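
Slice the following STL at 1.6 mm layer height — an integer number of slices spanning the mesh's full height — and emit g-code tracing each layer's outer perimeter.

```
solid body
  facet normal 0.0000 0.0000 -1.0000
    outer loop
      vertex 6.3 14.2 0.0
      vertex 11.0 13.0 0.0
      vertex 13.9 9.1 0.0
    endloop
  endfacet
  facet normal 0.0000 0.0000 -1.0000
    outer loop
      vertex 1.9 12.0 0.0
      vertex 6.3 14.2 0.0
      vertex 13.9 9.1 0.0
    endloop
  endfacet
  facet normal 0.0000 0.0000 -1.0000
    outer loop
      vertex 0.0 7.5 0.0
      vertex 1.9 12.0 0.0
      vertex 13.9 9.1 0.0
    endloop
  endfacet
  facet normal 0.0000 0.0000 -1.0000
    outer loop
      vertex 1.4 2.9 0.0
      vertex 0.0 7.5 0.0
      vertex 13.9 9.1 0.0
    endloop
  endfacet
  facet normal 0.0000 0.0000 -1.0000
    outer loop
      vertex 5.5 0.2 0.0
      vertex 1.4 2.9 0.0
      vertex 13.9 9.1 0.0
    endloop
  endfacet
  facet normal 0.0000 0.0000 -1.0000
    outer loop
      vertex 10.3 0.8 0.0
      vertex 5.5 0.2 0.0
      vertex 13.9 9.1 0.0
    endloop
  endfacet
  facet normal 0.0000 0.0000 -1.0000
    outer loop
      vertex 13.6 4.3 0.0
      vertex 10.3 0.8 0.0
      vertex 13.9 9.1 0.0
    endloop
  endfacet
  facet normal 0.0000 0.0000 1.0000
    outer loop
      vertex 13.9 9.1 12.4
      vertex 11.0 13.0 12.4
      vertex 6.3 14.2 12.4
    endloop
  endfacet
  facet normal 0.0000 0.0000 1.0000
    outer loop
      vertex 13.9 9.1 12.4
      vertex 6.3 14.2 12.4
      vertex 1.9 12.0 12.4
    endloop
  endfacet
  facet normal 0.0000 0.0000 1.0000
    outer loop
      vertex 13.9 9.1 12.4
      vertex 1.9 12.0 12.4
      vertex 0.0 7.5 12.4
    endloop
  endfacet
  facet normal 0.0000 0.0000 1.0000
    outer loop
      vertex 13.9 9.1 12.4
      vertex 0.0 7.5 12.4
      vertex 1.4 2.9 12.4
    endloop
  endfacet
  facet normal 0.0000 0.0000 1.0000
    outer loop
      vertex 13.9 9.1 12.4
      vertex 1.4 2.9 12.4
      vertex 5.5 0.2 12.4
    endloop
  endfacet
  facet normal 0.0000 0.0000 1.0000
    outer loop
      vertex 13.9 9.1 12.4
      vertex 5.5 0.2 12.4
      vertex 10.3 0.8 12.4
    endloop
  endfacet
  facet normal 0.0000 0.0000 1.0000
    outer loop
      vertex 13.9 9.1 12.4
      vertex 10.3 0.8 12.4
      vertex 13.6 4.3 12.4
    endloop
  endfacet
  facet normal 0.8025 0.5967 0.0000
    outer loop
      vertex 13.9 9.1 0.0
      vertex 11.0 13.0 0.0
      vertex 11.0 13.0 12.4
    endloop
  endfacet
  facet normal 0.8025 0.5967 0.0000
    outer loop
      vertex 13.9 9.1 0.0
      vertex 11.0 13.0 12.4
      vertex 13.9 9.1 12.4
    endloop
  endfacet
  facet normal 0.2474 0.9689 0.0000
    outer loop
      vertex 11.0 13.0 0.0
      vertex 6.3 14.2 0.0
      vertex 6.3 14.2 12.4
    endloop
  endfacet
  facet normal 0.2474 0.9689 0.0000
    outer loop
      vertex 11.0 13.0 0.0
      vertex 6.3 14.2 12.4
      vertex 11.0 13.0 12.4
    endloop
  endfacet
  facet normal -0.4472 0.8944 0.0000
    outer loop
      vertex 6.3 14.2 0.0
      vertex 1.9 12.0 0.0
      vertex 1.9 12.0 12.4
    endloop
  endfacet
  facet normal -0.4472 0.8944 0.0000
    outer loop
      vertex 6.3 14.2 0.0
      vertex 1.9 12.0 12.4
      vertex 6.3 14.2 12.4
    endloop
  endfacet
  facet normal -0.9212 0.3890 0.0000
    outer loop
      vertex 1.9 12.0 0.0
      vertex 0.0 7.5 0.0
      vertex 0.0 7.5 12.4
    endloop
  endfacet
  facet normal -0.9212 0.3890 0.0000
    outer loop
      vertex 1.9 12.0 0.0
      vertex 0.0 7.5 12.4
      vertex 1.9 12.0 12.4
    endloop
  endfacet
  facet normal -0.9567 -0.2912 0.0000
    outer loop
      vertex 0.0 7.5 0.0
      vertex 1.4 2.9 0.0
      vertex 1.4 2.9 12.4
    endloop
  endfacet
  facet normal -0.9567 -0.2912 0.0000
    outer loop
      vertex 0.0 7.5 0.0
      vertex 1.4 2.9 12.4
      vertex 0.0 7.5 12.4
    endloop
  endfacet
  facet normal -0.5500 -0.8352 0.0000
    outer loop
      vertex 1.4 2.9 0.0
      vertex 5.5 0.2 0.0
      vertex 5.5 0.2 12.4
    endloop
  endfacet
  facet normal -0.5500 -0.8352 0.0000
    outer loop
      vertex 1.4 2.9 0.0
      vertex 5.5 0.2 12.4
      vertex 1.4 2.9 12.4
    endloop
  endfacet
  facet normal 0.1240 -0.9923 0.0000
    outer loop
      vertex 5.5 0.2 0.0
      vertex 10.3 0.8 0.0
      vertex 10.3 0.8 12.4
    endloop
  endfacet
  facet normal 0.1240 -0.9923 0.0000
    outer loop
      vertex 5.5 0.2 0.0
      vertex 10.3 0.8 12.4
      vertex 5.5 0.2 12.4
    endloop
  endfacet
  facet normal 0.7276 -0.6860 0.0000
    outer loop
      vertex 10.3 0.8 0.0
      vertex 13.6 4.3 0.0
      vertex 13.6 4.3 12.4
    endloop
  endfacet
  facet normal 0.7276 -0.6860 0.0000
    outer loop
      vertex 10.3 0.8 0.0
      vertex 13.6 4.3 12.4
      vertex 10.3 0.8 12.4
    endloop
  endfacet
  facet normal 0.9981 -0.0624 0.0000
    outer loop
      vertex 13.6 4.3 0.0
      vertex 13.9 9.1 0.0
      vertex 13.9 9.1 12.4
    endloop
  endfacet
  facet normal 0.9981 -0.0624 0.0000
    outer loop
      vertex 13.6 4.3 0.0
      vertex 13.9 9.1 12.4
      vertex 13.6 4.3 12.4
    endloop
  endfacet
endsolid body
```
; perimeter-only toolpath
G21 ; units = mm
G90 ; absolute positioning
G28 ; home
; layer 1
G0 Z1.6
G0 X13.9 Y9.1
G1 X11.0 Y13.0
G1 X6.3 Y14.2
G1 X1.9 Y12.0
G1 X0.0 Y7.5
G1 X1.4 Y2.9
G1 X5.5 Y0.2
G1 X10.3 Y0.8
G1 X13.6 Y4.3
G1 X13.9 Y9.1
; layer 2
G0 Z3.1
G0 X13.9 Y9.1
G1 X11.0 Y13.0
G1 X6.3 Y14.2
G1 X1.9 Y12.0
G1 X0.0 Y7.5
G1 X1.4 Y2.9
G1 X5.5 Y0.2
G1 X10.3 Y0.8
G1 X13.6 Y4.3
G1 X13.9 Y9.1
; layer 3
G0 Z4.7
G0 X13.9 Y9.1
G1 X11.0 Y13.0
G1 X6.3 Y14.2
G1 X1.9 Y12.0
G1 X0.0 Y7.5
G1 X1.4 Y2.9
G1 X5.5 Y0.2
G1 X10.3 Y0.8
G1 X13.6 Y4.3
G1 X13.9 Y9.1
; layer 4
G0 Z6.2
G0 X13.9 Y9.1
G1 X11.0 Y13.0
G1 X6.3 Y14.2
G1 X1.9 Y12.0
G1 X0.0 Y7.5
G1 X1.4 Y2.9
G1 X5.5 Y0.2
G1 X10.3 Y0.8
G1 X13.6 Y4.3
G1 X13.9 Y9.1
; layer 5
G0 Z7.8
G0 X13.9 Y9.1
G1 X11.0 Y13.0
G1 X6.3 Y14.2
G1 X1.9 Y12.0
G1 X0.0 Y7.5
G1 X1.4 Y2.9
G1 X5.5 Y0.2
G1 X10.3 Y0.8
G1 X13.6 Y4.3
G1 X13.9 Y9.1
; layer 6
G0 Z9.3
G0 X13.9 Y9.1
G1 X11.0 Y13.0
G1 X6.3 Y14.2
G1 X1.9 Y12.0
G1 X0.0 Y7.5
G1 X1.4 Y2.9
G1 X5.5 Y0.2
G1 X10.3 Y0.8
G1 X13.6 Y4.3
G1 X13.9 Y9.1
; layer 7
G0 Z10.8
G0 X13.9 Y9.1
G1 X11.0 Y13.0
G1 X6.3 Y14.2
G1 X1.9 Y12.0
G1 X0.0 Y7.5
G1 X1.4 Y2.9
G1 X5.5 Y0.2
G1 X10.3 Y0.8
G1 X13.6 Y4.3
G1 X13.9 Y9.1
; layer 8
G0 Z12.4
G0 X13.9 Y9.1
G1 X11.0 Y13.0
G1 X6.3 Y14.2
G1 X1.9 Y12.0
G1 X0.0 Y7.5
G1 X1.4 Y2.9
G1 X5.5 Y0.2
G1 X10.3 Y0.8
G1 X13.6 Y4.3
G1 X13.9 Y9.1
M2 ; end

The solid is a regular 9-sided prism (a cylinder approximated with 9 flat sides), circumscribed radius ≈ 7.1 mm, height ≈ 12.4 mm. Slicing at Δz = 1.6 mm — 8 equal slices spanning the solid's height, so layer i sits at z = i·h/8 — gives 8 non-empty perimeters. Each is a 9-segment closed polygon; G0 lifts to the layer z and rapids to the start vertex, then G1 traces the edges.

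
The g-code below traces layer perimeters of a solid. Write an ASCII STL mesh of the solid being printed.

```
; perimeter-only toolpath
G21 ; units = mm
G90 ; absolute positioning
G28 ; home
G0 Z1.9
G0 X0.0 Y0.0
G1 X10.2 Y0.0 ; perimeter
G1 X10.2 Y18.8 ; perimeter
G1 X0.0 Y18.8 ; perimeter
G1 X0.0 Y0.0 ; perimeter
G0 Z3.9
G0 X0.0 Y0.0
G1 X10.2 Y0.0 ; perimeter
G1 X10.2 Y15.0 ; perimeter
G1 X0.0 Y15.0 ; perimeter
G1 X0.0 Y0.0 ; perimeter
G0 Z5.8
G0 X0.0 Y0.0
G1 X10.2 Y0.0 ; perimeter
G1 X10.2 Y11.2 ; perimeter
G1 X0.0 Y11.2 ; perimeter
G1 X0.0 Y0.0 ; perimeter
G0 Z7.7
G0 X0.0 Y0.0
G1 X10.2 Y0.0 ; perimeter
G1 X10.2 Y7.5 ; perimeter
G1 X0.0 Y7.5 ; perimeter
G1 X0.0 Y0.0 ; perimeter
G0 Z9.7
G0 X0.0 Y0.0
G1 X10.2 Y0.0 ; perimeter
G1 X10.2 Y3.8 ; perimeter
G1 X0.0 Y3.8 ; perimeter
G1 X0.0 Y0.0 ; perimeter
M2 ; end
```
solid part
  facet normal 0.0000 0.0000 -1.0000
    outer loop
      vertex 10.2 22.5 0.0
      vertex 10.2 0.0 0.0
      vertex 0.0 0.0 0.0
    endloop
  endfacet
  facet normal 0.0000 0.0000 -1.0000
    outer loop
      vertex 0.0 22.5 0.0
      vertex 10.2 22.5 0.0
      vertex 0.0 0.0 0.0
    endloop
  endfacet
  facet normal 0.0000 -1.0000 0.0000
    outer loop
      vertex 0.0 0.0 0.0
      vertex 10.2 0.0 0.0
      vertex 10.2 0.0 11.6
    endloop
  endfacet
  facet normal 0.0000 -1.0000 0.0000
    outer loop
      vertex 0.0 0.0 0.0
      vertex 10.2 0.0 11.6
      vertex 0.0 0.0 11.6
    endloop
  endfacet
  facet normal 0.0000 0.4582 0.8888
    outer loop
      vertex 0.0 0.0 11.6
      vertex 10.2 0.0 11.6
      vertex 10.2 22.5 0.0
    endloop
  endfacet
  facet normal 0.0000 0.4582 0.8888
    outer loop
      vertex 0.0 0.0 11.6
      vertex 10.2 22.5 0.0
      vertex 0.0 22.5 0.0
    endloop
  endfacet
  facet normal -1.0000 0.0000 0.0000
    outer loop
      vertex 0.0 0.0 11.6
      vertex 0.0 22.5 0.0
      vertex 0.0 0.0 0.0
    endloop
  endfacet
  facet normal 1.0000 0.0000 0.0000
    outer loop
      vertex 10.2 0.0 0.0
      vertex 10.2 22.5 0.0
      vertex 10.2 0.0 11.6
    endloop
  endfacet
endsolid part

The G0 Z moves step by Δz≈1.9 mm. The G1 loops shrink linearly with z, so the solid tapers from its base footprint up to z≈11.6. Closing with a flat bottom cap and the tapered top and triangulating gives 8 facets — a wedge (ramp): 10.2 × 22.5 mm base, rising to 11.6 mm along the y=0 edge and sloping linearly to z=0 at y=22.5.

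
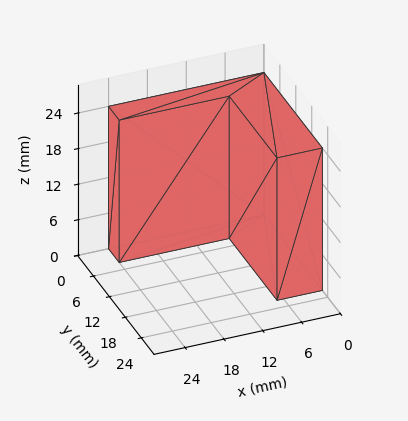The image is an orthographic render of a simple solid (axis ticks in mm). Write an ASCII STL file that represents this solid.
Reading the render: the shape is an L-shaped prism: outer 24 × 22 mm, arm thicknesses ≈ 4 mm (horizontal) and 7 mm (vertical), extruded 24 mm in z (dimensions read to the nearest mm from the axis ticks). For the STL, each face is triangulated and given an outward normal.

solid part
  facet normal 0.0000 0.0000 -1.0000
    outer loop
      vertex 24.00 4.00 0.00
      vertex 24.00 0.00 0.00
      vertex 0.00 0.00 0.00
    endloop
  endfacet
  facet normal 0.0000 0.0000 -1.0000
    outer loop
      vertex 7.00 4.00 0.00
      vertex 24.00 4.00 0.00
      vertex 0.00 0.00 0.00
    endloop
  endfacet
  facet normal 0.0000 0.0000 -1.0000
    outer loop
      vertex 7.00 22.00 0.00
      vertex 7.00 4.00 0.00
      vertex 0.00 0.00 0.00
    endloop
  endfacet
  facet normal 0.0000 0.0000 -1.0000
    outer loop
      vertex 0.00 22.00 0.00
      vertex 7.00 22.00 0.00
      vertex 0.00 0.00 0.00
    endloop
  endfacet
  facet normal 0.0000 0.0000 1.0000
    outer loop
      vertex 0.00 0.00 24.00
      vertex 24.00 0.00 24.00
      vertex 24.00 4.00 24.00
    endloop
  endfacet
  facet normal 0.0000 0.0000 1.0000
    outer loop
      vertex 0.00 0.00 24.00
      vertex 24.00 4.00 24.00
      vertex 7.00 4.00 24.00
    endloop
  endfacet
  facet normal 0.0000 0.0000 1.0000
    outer loop
      vertex 0.00 0.00 24.00
      vertex 7.00 4.00 24.00
      vertex 7.00 22.00 24.00
    endloop
  endfacet
  facet normal 0.0000 0.0000 1.0000
    outer loop
      vertex 0.00 0.00 24.00
      vertex 7.00 22.00 24.00
      vertex 0.00 22.00 24.00
    endloop
  endfacet
  facet normal 0.0000 -1.0000 0.0000
    outer loop
      vertex 0.00 0.00 0.00
      vertex 24.00 0.00 0.00
      vertex 24.00 0.00 24.00
    endloop
  endfacet
  facet normal 0.0000 -1.0000 0.0000
    outer loop
      vertex 0.00 0.00 0.00
      vertex 24.00 0.00 24.00
      vertex 0.00 0.00 24.00
    endloop
  endfacet
  facet normal 1.0000 0.0000 0.0000
    outer loop
      vertex 24.00 0.00 0.00
      vertex 24.00 4.00 0.00
      vertex 24.00 4.00 24.00
    endloop
  endfacet
  facet normal 1.0000 0.0000 0.0000
    outer loop
      vertex 24.00 0.00 0.00
      vertex 24.00 4.00 24.00
      vertex 24.00 0.00 24.00
    endloop
  endfacet
  facet normal 0.0000 1.0000 0.0000
    outer loop
      vertex 24.00 4.00 0.00
      vertex 7.00 4.00 0.00
      vertex 7.00 4.00 24.00
    endloop
  endfacet
  facet normal 0.0000 1.0000 0.0000
    outer loop
      vertex 24.00 4.00 0.00
      vertex 7.00 4.00 24.00
      vertex 24.00 4.00 24.00
    endloop
  endfacet
  facet normal 1.0000 0.0000 0.0000
    outer loop
      vertex 7.00 4.00 0.00
      vertex 7.00 22.00 0.00
      vertex 7.00 22.00 24.00
    endloop
  endfacet
  facet normal 1.0000 0.0000 0.0000
    outer loop
      vertex 7.00 4.00 0.00
      vertex 7.00 22.00 24.00
      vertex 7.00 4.00 24.00
    endloop
  endfacet
  facet normal 0.0000 1.0000 0.0000
    outer loop
      vertex 7.00 22.00 0.00
      vertex 0.00 22.00 0.00
      vertex 0.00 22.00 24.00
    endloop
  endfacet
  facet normal 0.0000 1.0000 0.0000
    outer loop
      vertex 7.00 22.00 0.00
      vertex 0.00 22.00 24.00
      vertex 7.00 22.00 24.00
    endloop
  endfacet
  facet normal -1.0000 0.0000 0.0000
    outer loop
      vertex 0.00 22.00 0.00
      vertex 0.00 0.00 0.00
      vertex 0.00 0.00 24.00
    endloop
  endfacet
  facet normal -1.0000 0.0000 0.0000
    outer loop
      vertex 0.00 22.00 0.00
      vertex 0.00 0.00 24.00
      vertex 0.00 22.00 24.00
    endloop
  endfacet
endsolid part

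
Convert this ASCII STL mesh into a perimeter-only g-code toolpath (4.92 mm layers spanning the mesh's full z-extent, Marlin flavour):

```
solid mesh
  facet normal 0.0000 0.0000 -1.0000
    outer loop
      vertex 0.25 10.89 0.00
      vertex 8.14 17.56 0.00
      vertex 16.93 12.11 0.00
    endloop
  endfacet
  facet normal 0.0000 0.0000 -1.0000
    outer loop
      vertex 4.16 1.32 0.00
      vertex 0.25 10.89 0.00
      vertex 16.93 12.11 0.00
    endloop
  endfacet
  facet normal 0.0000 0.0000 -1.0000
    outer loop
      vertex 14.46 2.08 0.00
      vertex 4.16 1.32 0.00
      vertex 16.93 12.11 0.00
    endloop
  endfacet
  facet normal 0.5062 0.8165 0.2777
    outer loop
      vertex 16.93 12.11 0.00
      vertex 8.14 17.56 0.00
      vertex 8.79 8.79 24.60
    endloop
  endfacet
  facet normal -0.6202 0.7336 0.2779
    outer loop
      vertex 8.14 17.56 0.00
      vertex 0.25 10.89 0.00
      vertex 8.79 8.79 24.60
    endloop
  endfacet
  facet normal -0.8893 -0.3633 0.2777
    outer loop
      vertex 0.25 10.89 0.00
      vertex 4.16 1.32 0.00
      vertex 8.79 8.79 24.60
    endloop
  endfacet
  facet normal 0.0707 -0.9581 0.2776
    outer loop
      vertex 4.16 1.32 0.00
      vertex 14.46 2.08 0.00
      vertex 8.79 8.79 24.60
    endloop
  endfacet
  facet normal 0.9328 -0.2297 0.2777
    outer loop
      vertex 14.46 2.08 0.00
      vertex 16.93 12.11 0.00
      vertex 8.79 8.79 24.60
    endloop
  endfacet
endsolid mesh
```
; perimeter-only toolpath
G21 ; units = mm
G90 ; absolute positioning
G28 ; home
; layer 1
G0 Z4.92
G0 X15.30 Y11.45
G1 X8.27 Y15.81
G1 X1.96 Y10.47
G1 X5.09 Y2.81
G1 X13.33 Y3.42
G1 X15.30 Y11.45
; layer 2
G0 Z9.84
G0 X13.67 Y10.78
G1 X8.40 Y14.05
G1 X3.67 Y10.05
G1 X6.01 Y4.31
G1 X12.19 Y4.76
G1 X13.67 Y10.78
; layer 3
G0 Z14.76
G0 X12.05 Y10.12
G1 X8.53 Y12.30
G1 X5.37 Y9.63
G1 X6.94 Y5.80
G1 X11.06 Y6.11
G1 X12.05 Y10.12
; layer 4
G0 Z19.68
G0 X10.42 Y9.45
G1 X8.66 Y10.54
G1 X7.08 Y9.21
G1 X7.86 Y7.30
G1 X9.92 Y7.45
G1 X10.42 Y9.45
M2 ; end

The solid is a regular 5-sided pyramid, base circumscribed radius ≈ 8.79 mm, apex at z ≈ 24.6 mm. Slicing at Δz = 4.92 mm — 5 equal slices spanning the solid's height, so layer i sits at z = i·h/5 — gives 4 non-empty perimeters. Each is a 5-segment closed polygon; G0 lifts to the layer z and rapids to the start vertex, then G1 traces the edges. The cross-section shrinks linearly with z (the slice at the apex is degenerate and omitted).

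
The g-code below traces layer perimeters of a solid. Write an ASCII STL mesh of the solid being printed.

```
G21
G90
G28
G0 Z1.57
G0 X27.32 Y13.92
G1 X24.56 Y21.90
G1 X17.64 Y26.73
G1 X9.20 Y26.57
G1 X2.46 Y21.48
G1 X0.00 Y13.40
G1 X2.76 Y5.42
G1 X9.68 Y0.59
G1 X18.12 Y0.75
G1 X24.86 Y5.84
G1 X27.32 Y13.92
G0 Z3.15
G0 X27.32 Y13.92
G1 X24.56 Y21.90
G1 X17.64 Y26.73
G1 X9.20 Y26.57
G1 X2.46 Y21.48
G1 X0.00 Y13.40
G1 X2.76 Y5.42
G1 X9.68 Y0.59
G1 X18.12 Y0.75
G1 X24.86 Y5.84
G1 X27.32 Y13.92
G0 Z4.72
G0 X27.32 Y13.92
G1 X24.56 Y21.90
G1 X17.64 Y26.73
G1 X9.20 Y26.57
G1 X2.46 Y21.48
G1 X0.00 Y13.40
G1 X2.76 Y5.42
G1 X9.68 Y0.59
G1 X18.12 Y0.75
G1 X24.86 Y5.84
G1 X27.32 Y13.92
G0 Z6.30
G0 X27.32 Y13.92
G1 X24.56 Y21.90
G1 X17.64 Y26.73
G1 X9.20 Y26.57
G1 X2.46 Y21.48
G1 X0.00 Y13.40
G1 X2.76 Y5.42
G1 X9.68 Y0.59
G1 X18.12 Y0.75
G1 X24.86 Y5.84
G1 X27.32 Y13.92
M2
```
solid part
  facet normal 0.0000 0.0000 -1.0000
    outer loop
      vertex 17.64 26.73 0.00
      vertex 24.56 21.90 0.00
      vertex 27.32 13.92 0.00
    endloop
  endfacet
  facet normal 0.0000 0.0000 -1.0000
    outer loop
      vertex 9.20 26.57 0.00
      vertex 17.64 26.73 0.00
      vertex 27.32 13.92 0.00
    endloop
  endfacet
  facet normal 0.0000 0.0000 -1.0000
    outer loop
      vertex 2.46 21.48 0.00
      vertex 9.20 26.57 0.00
      vertex 27.32 13.92 0.00
    endloop
  endfacet
  facet normal 0.0000 0.0000 -1.0000
    outer loop
      vertex 0.00 13.40 0.00
      vertex 2.46 21.48 0.00
      vertex 27.32 13.92 0.00
    endloop
  endfacet
  facet normal 0.0000 0.0000 -1.0000
    outer loop
      vertex 2.76 5.42 0.00
      vertex 0.00 13.40 0.00
      vertex 27.32 13.92 0.00
    endloop
  endfacet
  facet normal 0.0000 0.0000 -1.0000
    outer loop
      vertex 9.68 0.59 0.00
      vertex 2.76 5.42 0.00
      vertex 27.32 13.92 0.00
    endloop
  endfacet
  facet normal 0.0000 0.0000 -1.0000
    outer loop
      vertex 18.12 0.75 0.00
      vertex 9.68 0.59 0.00
      vertex 27.32 13.92 0.00
    endloop
  endfacet
  facet normal 0.0000 0.0000 -1.0000
    outer loop
      vertex 24.86 5.84 0.00
      vertex 18.12 0.75 0.00
      vertex 27.32 13.92 0.00
    endloop
  endfacet
  facet normal 0.0000 0.0000 1.0000
    outer loop
      vertex 27.32 13.92 6.30
      vertex 24.56 21.90 6.30
      vertex 17.64 26.73 6.30
    endloop
  endfacet
  facet normal 0.0000 0.0000 1.0000
    outer loop
      vertex 27.32 13.92 6.30
      vertex 17.64 26.73 6.30
      vertex 9.20 26.57 6.30
    endloop
  endfacet
  facet normal 0.0000 0.0000 1.0000
    outer loop
      vertex 27.32 13.92 6.30
      vertex 9.20 26.57 6.30
      vertex 2.46 21.48 6.30
    endloop
  endfacet
  facet normal 0.0000 0.0000 1.0000
    outer loop
      vertex 27.32 13.92 6.30
      vertex 2.46 21.48 6.30
      vertex 0.00 13.40 6.30
    endloop
  endfacet
  facet normal 0.0000 0.0000 1.0000
    outer loop
      vertex 27.32 13.92 6.30
      vertex 0.00 13.40 6.30
      vertex 2.76 5.42 6.30
    endloop
  endfacet
  facet normal 0.0000 0.0000 1.0000
    outer loop
      vertex 27.32 13.92 6.30
      vertex 2.76 5.42 6.30
      vertex 9.68 0.59 6.30
    endloop
  endfacet
  facet normal 0.0000 0.0000 1.0000
    outer loop
      vertex 27.32 13.92 6.30
      vertex 9.68 0.59 6.30
      vertex 18.12 0.75 6.30
    endloop
  endfacet
  facet normal 0.0000 0.0000 1.0000
    outer loop
      vertex 27.32 13.92 6.30
      vertex 18.12 0.75 6.30
      vertex 24.86 5.84 6.30
    endloop
  endfacet
  facet normal 0.9451 0.3269 0.0000
    outer loop
      vertex 27.32 13.92 0.00
      vertex 24.56 21.90 0.00
      vertex 24.56 21.90 6.30
    endloop
  endfacet
  facet normal 0.9451 0.3269 0.0000
    outer loop
      vertex 27.32 13.92 0.00
      vertex 24.56 21.90 6.30
      vertex 27.32 13.92 6.30
    endloop
  endfacet
  facet normal 0.5723 0.8200 0.0000
    outer loop
      vertex 24.56 21.90 0.00
      vertex 17.64 26.73 0.00
      vertex 17.64 26.73 6.30
    endloop
  endfacet
  facet normal 0.5723 0.8200 0.0000
    outer loop
      vertex 24.56 21.90 0.00
      vertex 17.64 26.73 6.30
      vertex 24.56 21.90 6.30
    endloop
  endfacet
  facet normal -0.0190 0.9998 0.0000
    outer loop
      vertex 17.64 26.73 0.00
      vertex 9.20 26.57 0.00
      vertex 9.20 26.57 6.30
    endloop
  endfacet
  facet normal -0.0190 0.9998 0.0000
    outer loop
      vertex 17.64 26.73 0.00
      vertex 9.20 26.57 6.30
      vertex 17.64 26.73 6.30
    endloop
  endfacet
  facet normal -0.6026 0.7980 0.0000
    outer loop
      vertex 9.20 26.57 0.00
      vertex 2.46 21.48 0.00
      vertex 2.46 21.48 6.30
    endloop
  endfacet
  facet normal -0.6026 0.7980 0.0000
    outer loop
      vertex 9.20 26.57 0.00
      vertex 2.46 21.48 6.30
      vertex 9.20 26.57 6.30
    endloop
  endfacet
  facet normal -0.9566 0.2913 0.0000
    outer loop
      vertex 2.46 21.48 0.00
      vertex 0.00 13.40 0.00
      vertex 0.00 13.40 6.30
    endloop
  endfacet
  facet normal -0.9566 0.2913 0.0000
    outer loop
      vertex 2.46 21.48 0.00
      vertex 0.00 13.40 6.30
      vertex 2.46 21.48 6.30
    endloop
  endfacet
  facet normal -0.9451 -0.3269 0.0000
    outer loop
      vertex 0.00 13.40 0.00
      vertex 2.76 5.42 0.00
      vertex 2.76 5.42 6.30
    endloop
  endfacet
  facet normal -0.9451 -0.3269 0.0000
    outer loop
      vertex 0.00 13.40 0.00
      vertex 2.76 5.42 6.30
      vertex 0.00 13.40 6.30
    endloop
  endfacet
  facet normal -0.5723 -0.8200 0.0000
    outer loop
      vertex 2.76 5.42 0.00
      vertex 9.68 0.59 0.00
      vertex 9.68 0.59 6.30
    endloop
  endfacet
  facet normal -0.5723 -0.8200 0.0000
    outer loop
      vertex 2.76 5.42 0.00
      vertex 9.68 0.59 6.30
      vertex 2.76 5.42 6.30
    endloop
  endfacet
  facet normal 0.0190 -0.9998 0.0000
    outer loop
      vertex 9.68 0.59 0.00
      vertex 18.12 0.75 0.00
      vertex 18.12 0.75 6.30
    endloop
  endfacet
  facet normal 0.0190 -0.9998 0.0000
    outer loop
      vertex 9.68 0.59 0.00
      vertex 18.12 0.75 6.30
      vertex 9.68 0.59 6.30
    endloop
  endfacet
  facet normal 0.6026 -0.7980 0.0000
    outer loop
      vertex 18.12 0.75 0.00
      vertex 24.86 5.84 0.00
      vertex 24.86 5.84 6.30
    endloop
  endfacet
  facet normal 0.6026 -0.7980 0.0000
    outer loop
      vertex 18.12 0.75 0.00
      vertex 24.86 5.84 6.30
      vertex 18.12 0.75 6.30
    endloop
  endfacet
  facet normal 0.9566 -0.2913 0.0000
    outer loop
      vertex 24.86 5.84 0.00
      vertex 27.32 13.92 0.00
      vertex 27.32 13.92 6.30
    endloop
  endfacet
  facet normal 0.9566 -0.2913 0.0000
    outer loop
      vertex 24.86 5.84 0.00
      vertex 27.32 13.92 6.30
      vertex 24.86 5.84 6.30
    endloop
  endfacet
endsolid part

The G0 Z moves step by Δz≈1.57 mm. Every layer's G1 loop is the same polygon, so the solid is a straight extrusion of it from z=0 to z≈6.3. Closing with flat bottom and top caps and triangulating gives 36 facets — a regular 10-sided prism (a cylinder approximated with 10 flat sides), circumscribed radius ≈ 13.7 mm, height ≈ 6.3 mm.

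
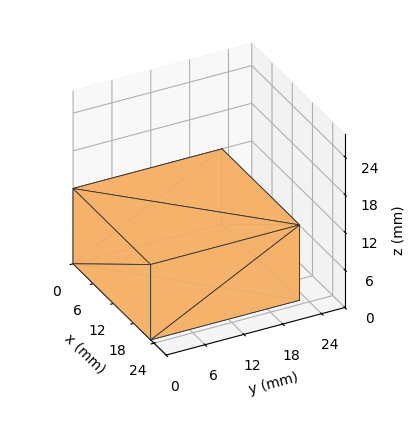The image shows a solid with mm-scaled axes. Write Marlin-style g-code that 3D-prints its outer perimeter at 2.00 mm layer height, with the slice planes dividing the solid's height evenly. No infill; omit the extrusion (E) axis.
Reading the render: the shape is a rectangular box, roughly 23 × 23 mm footprint and 12 mm tall (dimensions read to the nearest mm from the axis ticks). For the g-code, the solid's height is divided into equal slices at the stated Δz and each level perimeter traced with G1 moves after a G0 lift.

; perimeter-only toolpath
G21 ; units = mm
G90 ; absolute positioning
G28 ; home
; layer 1
G0 Z2.00
G0 X0.00 Y0.00
G1 X23.00 Y0.00
G1 X23.00 Y23.00
G1 X0.00 Y23.00
G1 X0.00 Y0.00
; layer 2
G0 Z4.00
G0 X0.00 Y0.00
G1 X23.00 Y0.00
G1 X23.00 Y23.00
G1 X0.00 Y23.00
G1 X0.00 Y0.00
; layer 3
G0 Z6.00
G0 X0.00 Y0.00
G1 X23.00 Y0.00
G1 X23.00 Y23.00
G1 X0.00 Y23.00
G1 X0.00 Y0.00
; layer 4
G0 Z8.00
G0 X0.00 Y0.00
G1 X23.00 Y0.00
G1 X23.00 Y23.00
G1 X0.00 Y23.00
G1 X0.00 Y0.00
; layer 5
G0 Z10.00
G0 X0.00 Y0.00
G1 X23.00 Y0.00
G1 X23.00 Y23.00
G1 X0.00 Y23.00
G1 X0.00 Y0.00
; layer 6
G0 Z12.00
G0 X0.00 Y0.00
G1 X23.00 Y0.00
G1 X23.00 Y23.00
G1 X0.00 Y23.00
G1 X0.00 Y0.00
M2 ; end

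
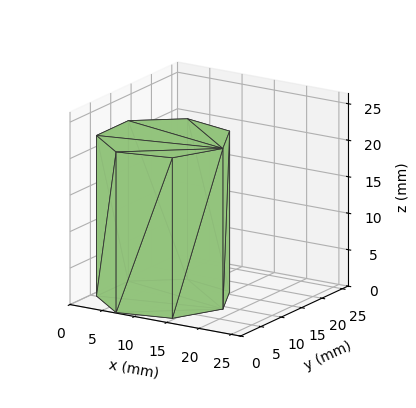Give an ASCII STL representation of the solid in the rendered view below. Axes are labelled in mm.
Reading the render: the shape is a regular 7-sided prism (a cylinder approximated with 7 flat sides), circumscribed radius ≈ 9 mm, height ≈ 22 mm (dimensions read to the nearest mm from the axis ticks). For the STL, each face is triangulated and given an outward normal.

solid part
  facet normal 0.0000 0.0000 -1.0000
    outer loop
      vertex 6.997 17.774 0.000
      vertex 14.611 16.036 0.000
      vertex 18.000 9.000 0.000
    endloop
  endfacet
  facet normal 0.0000 0.0000 -1.0000
    outer loop
      vertex 0.891 12.905 0.000
      vertex 6.997 17.774 0.000
      vertex 18.000 9.000 0.000
    endloop
  endfacet
  facet normal 0.0000 0.0000 -1.0000
    outer loop
      vertex 0.891 5.095 0.000
      vertex 0.891 12.905 0.000
      vertex 18.000 9.000 0.000
    endloop
  endfacet
  facet normal 0.0000 0.0000 -1.0000
    outer loop
      vertex 6.997 0.226 0.000
      vertex 0.891 5.095 0.000
      vertex 18.000 9.000 0.000
    endloop
  endfacet
  facet normal 0.0000 0.0000 -1.0000
    outer loop
      vertex 14.611 1.964 0.000
      vertex 6.997 0.226 0.000
      vertex 18.000 9.000 0.000
    endloop
  endfacet
  facet normal 0.0000 0.0000 1.0000
    outer loop
      vertex 18.000 9.000 22.000
      vertex 14.611 16.036 22.000
      vertex 6.997 17.774 22.000
    endloop
  endfacet
  facet normal 0.0000 0.0000 1.0000
    outer loop
      vertex 18.000 9.000 22.000
      vertex 6.997 17.774 22.000
      vertex 0.891 12.905 22.000
    endloop
  endfacet
  facet normal 0.0000 0.0000 1.0000
    outer loop
      vertex 18.000 9.000 22.000
      vertex 0.891 12.905 22.000
      vertex 0.891 5.095 22.000
    endloop
  endfacet
  facet normal 0.0000 0.0000 1.0000
    outer loop
      vertex 18.000 9.000 22.000
      vertex 0.891 5.095 22.000
      vertex 6.997 0.226 22.000
    endloop
  endfacet
  facet normal 0.0000 0.0000 1.0000
    outer loop
      vertex 18.000 9.000 22.000
      vertex 6.997 0.226 22.000
      vertex 14.611 1.964 22.000
    endloop
  endfacet
  facet normal 0.9009 0.4340 0.0000
    outer loop
      vertex 18.000 9.000 0.000
      vertex 14.611 16.036 0.000
      vertex 14.611 16.036 22.000
    endloop
  endfacet
  facet normal 0.9009 0.4340 0.0000
    outer loop
      vertex 18.000 9.000 0.000
      vertex 14.611 16.036 22.000
      vertex 18.000 9.000 22.000
    endloop
  endfacet
  facet normal 0.2225 0.9749 0.0000
    outer loop
      vertex 14.611 16.036 0.000
      vertex 6.997 17.774 0.000
      vertex 6.997 17.774 22.000
    endloop
  endfacet
  facet normal 0.2225 0.9749 0.0000
    outer loop
      vertex 14.611 16.036 0.000
      vertex 6.997 17.774 22.000
      vertex 14.611 16.036 22.000
    endloop
  endfacet
  facet normal -0.6235 0.7819 0.0000
    outer loop
      vertex 6.997 17.774 0.000
      vertex 0.891 12.905 0.000
      vertex 0.891 12.905 22.000
    endloop
  endfacet
  facet normal -0.6235 0.7819 0.0000
    outer loop
      vertex 6.997 17.774 0.000
      vertex 0.891 12.905 22.000
      vertex 6.997 17.774 22.000
    endloop
  endfacet
  facet normal -1.0000 0.0000 0.0000
    outer loop
      vertex 0.891 12.905 0.000
      vertex 0.891 5.095 0.000
      vertex 0.891 5.095 22.000
    endloop
  endfacet
  facet normal -1.0000 0.0000 0.0000
    outer loop
      vertex 0.891 12.905 0.000
      vertex 0.891 5.095 22.000
      vertex 0.891 12.905 22.000
    endloop
  endfacet
  facet normal -0.6235 -0.7819 0.0000
    outer loop
      vertex 0.891 5.095 0.000
      vertex 6.997 0.226 0.000
      vertex 6.997 0.226 22.000
    endloop
  endfacet
  facet normal -0.6235 -0.7819 0.0000
    outer loop
      vertex 0.891 5.095 0.000
      vertex 6.997 0.226 22.000
      vertex 0.891 5.095 22.000
    endloop
  endfacet
  facet normal 0.2225 -0.9749 0.0000
    outer loop
      vertex 6.997 0.226 0.000
      vertex 14.611 1.964 0.000
      vertex 14.611 1.964 22.000
    endloop
  endfacet
  facet normal 0.2225 -0.9749 0.0000
    outer loop
      vertex 6.997 0.226 0.000
      vertex 14.611 1.964 22.000
      vertex 6.997 0.226 22.000
    endloop
  endfacet
  facet normal 0.9009 -0.4340 0.0000
    outer loop
      vertex 14.611 1.964 0.000
      vertex 18.000 9.000 0.000
      vertex 18.000 9.000 22.000
    endloop
  endfacet
  facet normal 0.9009 -0.4340 0.0000
    outer loop
      vertex 14.611 1.964 0.000
      vertex 18.000 9.000 22.000
      vertex 14.611 1.964 22.000
    endloop
  endfacet
endsolid part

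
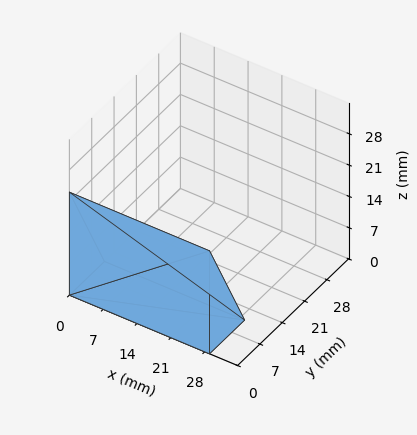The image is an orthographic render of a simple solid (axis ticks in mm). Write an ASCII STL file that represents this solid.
Reading the render: the shape is a wedge (ramp): 29 × 11 mm base, rising to 23 mm along the y=0 edge and sloping linearly to z=0 at y=11 (dimensions read to the nearest mm from the axis ticks). For the STL, each face is triangulated and given an outward normal.

solid part
  facet normal 0.0000 0.0000 -1.0000
    outer loop
      vertex 29.0 11.0 0.0
      vertex 29.0 0.0 0.0
      vertex 0.0 0.0 0.0
    endloop
  endfacet
  facet normal 0.0000 0.0000 -1.0000
    outer loop
      vertex 0.0 11.0 0.0
      vertex 29.0 11.0 0.0
      vertex 0.0 0.0 0.0
    endloop
  endfacet
  facet normal 0.0000 -1.0000 0.0000
    outer loop
      vertex 0.0 0.0 0.0
      vertex 29.0 0.0 0.0
      vertex 29.0 0.0 23.0
    endloop
  endfacet
  facet normal 0.0000 -1.0000 0.0000
    outer loop
      vertex 0.0 0.0 0.0
      vertex 29.0 0.0 23.0
      vertex 0.0 0.0 23.0
    endloop
  endfacet
  facet normal 0.0000 0.9021 0.4315
    outer loop
      vertex 0.0 0.0 23.0
      vertex 29.0 0.0 23.0
      vertex 29.0 11.0 0.0
    endloop
  endfacet
  facet normal 0.0000 0.9021 0.4315
    outer loop
      vertex 0.0 0.0 23.0
      vertex 29.0 11.0 0.0
      vertex 0.0 11.0 0.0
    endloop
  endfacet
  facet normal -1.0000 0.0000 0.0000
    outer loop
      vertex 0.0 0.0 23.0
      vertex 0.0 11.0 0.0
      vertex 0.0 0.0 0.0
    endloop
  endfacet
  facet normal 1.0000 0.0000 0.0000
    outer loop
      vertex 29.0 0.0 0.0
      vertex 29.0 11.0 0.0
      vertex 29.0 0.0 23.0
    endloop
  endfacet
endsolid part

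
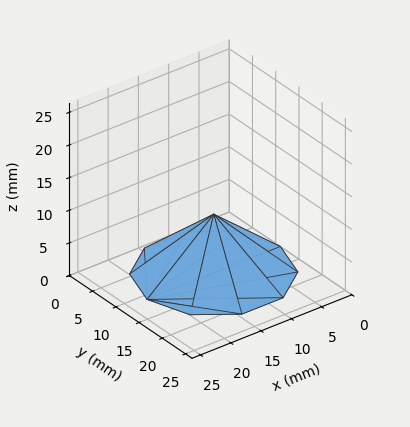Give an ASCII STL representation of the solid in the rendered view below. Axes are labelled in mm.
Reading the render: the shape is a regular 10-sided pyramid, base circumscribed radius ≈ 11 mm, apex at z ≈ 9 mm (dimensions read to the nearest mm from the axis ticks). For the STL, each face is triangulated and given an outward normal.

solid part
  facet normal 0.0000 0.0000 -1.0000
    outer loop
      vertex 14.4 21.5 0.0
      vertex 19.9 17.5 0.0
      vertex 22.0 11.0 0.0
    endloop
  endfacet
  facet normal 0.0000 0.0000 -1.0000
    outer loop
      vertex 7.6 21.5 0.0
      vertex 14.4 21.5 0.0
      vertex 22.0 11.0 0.0
    endloop
  endfacet
  facet normal 0.0000 0.0000 -1.0000
    outer loop
      vertex 2.1 17.5 0.0
      vertex 7.6 21.5 0.0
      vertex 22.0 11.0 0.0
    endloop
  endfacet
  facet normal 0.0000 0.0000 -1.0000
    outer loop
      vertex 0.0 11.0 0.0
      vertex 2.1 17.5 0.0
      vertex 22.0 11.0 0.0
    endloop
  endfacet
  facet normal 0.0000 0.0000 -1.0000
    outer loop
      vertex 2.1 4.5 0.0
      vertex 0.0 11.0 0.0
      vertex 22.0 11.0 0.0
    endloop
  endfacet
  facet normal 0.0000 0.0000 -1.0000
    outer loop
      vertex 7.6 0.5 0.0
      vertex 2.1 4.5 0.0
      vertex 22.0 11.0 0.0
    endloop
  endfacet
  facet normal 0.0000 0.0000 -1.0000
    outer loop
      vertex 14.4 0.5 0.0
      vertex 7.6 0.5 0.0
      vertex 22.0 11.0 0.0
    endloop
  endfacet
  facet normal 0.0000 0.0000 -1.0000
    outer loop
      vertex 19.9 4.5 0.0
      vertex 14.4 0.5 0.0
      vertex 22.0 11.0 0.0
    endloop
  endfacet
  facet normal 0.6204 0.2004 0.7583
    outer loop
      vertex 22.0 11.0 0.0
      vertex 19.9 17.5 0.0
      vertex 11.0 11.0 9.0
    endloop
  endfacet
  facet normal 0.3830 0.5266 0.7590
    outer loop
      vertex 19.9 17.5 0.0
      vertex 14.4 21.5 0.0
      vertex 11.0 11.0 9.0
    endloop
  endfacet
  facet normal 0.0000 0.6508 0.7593
    outer loop
      vertex 14.4 21.5 0.0
      vertex 7.6 21.5 0.0
      vertex 11.0 11.0 9.0
    endloop
  endfacet
  facet normal -0.3830 0.5266 0.7590
    outer loop
      vertex 7.6 21.5 0.0
      vertex 2.1 17.5 0.0
      vertex 11.0 11.0 9.0
    endloop
  endfacet
  facet normal -0.6204 0.2004 0.7583
    outer loop
      vertex 2.1 17.5 0.0
      vertex 0.0 11.0 0.0
      vertex 11.0 11.0 9.0
    endloop
  endfacet
  facet normal -0.6204 -0.2004 0.7583
    outer loop
      vertex 0.0 11.0 0.0
      vertex 2.1 4.5 0.0
      vertex 11.0 11.0 9.0
    endloop
  endfacet
  facet normal -0.3830 -0.5266 0.7590
    outer loop
      vertex 2.1 4.5 0.0
      vertex 7.6 0.5 0.0
      vertex 11.0 11.0 9.0
    endloop
  endfacet
  facet normal 0.0000 -0.6508 0.7593
    outer loop
      vertex 7.6 0.5 0.0
      vertex 14.4 0.5 0.0
      vertex 11.0 11.0 9.0
    endloop
  endfacet
  facet normal 0.3830 -0.5266 0.7590
    outer loop
      vertex 14.4 0.5 0.0
      vertex 19.9 4.5 0.0
      vertex 11.0 11.0 9.0
    endloop
  endfacet
  facet normal 0.6204 -0.2004 0.7583
    outer loop
      vertex 19.9 4.5 0.0
      vertex 22.0 11.0 0.0
      vertex 11.0 11.0 9.0
    endloop
  endfacet
endsolid part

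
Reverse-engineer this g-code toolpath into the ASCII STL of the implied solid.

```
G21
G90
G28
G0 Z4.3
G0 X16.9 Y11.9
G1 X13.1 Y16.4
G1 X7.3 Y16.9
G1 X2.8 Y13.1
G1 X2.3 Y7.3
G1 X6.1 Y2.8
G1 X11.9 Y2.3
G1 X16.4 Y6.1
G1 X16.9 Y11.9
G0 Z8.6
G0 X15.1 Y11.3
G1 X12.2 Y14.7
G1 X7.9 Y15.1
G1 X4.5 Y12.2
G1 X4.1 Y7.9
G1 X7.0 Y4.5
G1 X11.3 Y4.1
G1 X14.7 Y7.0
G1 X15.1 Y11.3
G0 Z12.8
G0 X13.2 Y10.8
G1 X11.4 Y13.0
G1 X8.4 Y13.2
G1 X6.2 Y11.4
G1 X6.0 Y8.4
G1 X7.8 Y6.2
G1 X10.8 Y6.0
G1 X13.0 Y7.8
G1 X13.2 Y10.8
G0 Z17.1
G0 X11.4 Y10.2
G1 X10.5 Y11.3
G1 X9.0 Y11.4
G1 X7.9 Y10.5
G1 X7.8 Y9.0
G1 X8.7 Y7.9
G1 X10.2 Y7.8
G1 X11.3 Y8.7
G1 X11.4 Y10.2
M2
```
solid part
  facet normal 0.0000 0.0000 -1.0000
    outer loop
      vertex 6.7 18.7 0.0
      vertex 14.0 18.1 0.0
      vertex 18.7 12.5 0.0
    endloop
  endfacet
  facet normal 0.0000 0.0000 -1.0000
    outer loop
      vertex 1.1 14.0 0.0
      vertex 6.7 18.7 0.0
      vertex 18.7 12.5 0.0
    endloop
  endfacet
  facet normal 0.0000 0.0000 -1.0000
    outer loop
      vertex 0.5 6.7 0.0
      vertex 1.1 14.0 0.0
      vertex 18.7 12.5 0.0
    endloop
  endfacet
  facet normal 0.0000 0.0000 -1.0000
    outer loop
      vertex 5.2 1.1 0.0
      vertex 0.5 6.7 0.0
      vertex 18.7 12.5 0.0
    endloop
  endfacet
  facet normal 0.0000 0.0000 -1.0000
    outer loop
      vertex 12.5 0.5 0.0
      vertex 5.2 1.1 0.0
      vertex 18.7 12.5 0.0
    endloop
  endfacet
  facet normal 0.0000 0.0000 -1.0000
    outer loop
      vertex 18.1 5.2 0.0
      vertex 12.5 0.5 0.0
      vertex 18.7 12.5 0.0
    endloop
  endfacet
  facet normal 0.7080 0.5942 0.3816
    outer loop
      vertex 18.7 12.5 0.0
      vertex 14.0 18.1 0.0
      vertex 9.6 9.6 21.4
    endloop
  endfacet
  facet normal 0.0757 0.9213 0.3815
    outer loop
      vertex 14.0 18.1 0.0
      vertex 6.7 18.7 0.0
      vertex 9.6 9.6 21.4
    endloop
  endfacet
  facet normal -0.5942 0.7080 0.3816
    outer loop
      vertex 6.7 18.7 0.0
      vertex 1.1 14.0 0.0
      vertex 9.6 9.6 21.4
    endloop
  endfacet
  facet normal -0.9213 0.0757 0.3815
    outer loop
      vertex 1.1 14.0 0.0
      vertex 0.5 6.7 0.0
      vertex 9.6 9.6 21.4
    endloop
  endfacet
  facet normal -0.7080 -0.5942 0.3816
    outer loop
      vertex 0.5 6.7 0.0
      vertex 5.2 1.1 0.0
      vertex 9.6 9.6 21.4
    endloop
  endfacet
  facet normal -0.0757 -0.9213 0.3815
    outer loop
      vertex 5.2 1.1 0.0
      vertex 12.5 0.5 0.0
      vertex 9.6 9.6 21.4
    endloop
  endfacet
  facet normal 0.5942 -0.7080 0.3816
    outer loop
      vertex 12.5 0.5 0.0
      vertex 18.1 5.2 0.0
      vertex 9.6 9.6 21.4
    endloop
  endfacet
  facet normal 0.9213 -0.0757 0.3815
    outer loop
      vertex 18.1 5.2 0.0
      vertex 18.7 12.5 0.0
      vertex 9.6 9.6 21.4
    endloop
  endfacet
endsolid part

The G0 Z moves step by Δz≈4.3 mm. The G1 loops shrink linearly with z, so the solid tapers from its base footprint up to z≈21.4. Closing with a flat bottom cap and the tapered top and triangulating gives 14 facets — a regular 8-sided pyramid, base circumscribed radius ≈ 9.6 mm, apex at z ≈ 21.4 mm.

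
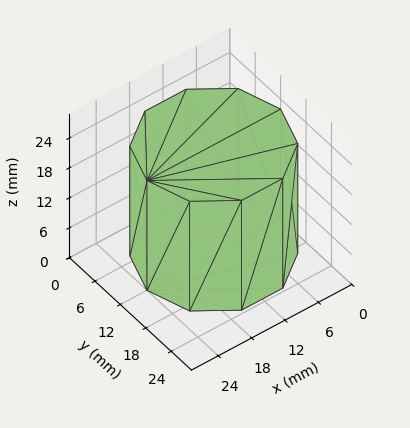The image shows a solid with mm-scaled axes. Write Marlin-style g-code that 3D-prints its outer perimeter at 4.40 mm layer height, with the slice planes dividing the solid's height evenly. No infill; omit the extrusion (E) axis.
Reading the render: the shape is a regular 10-sided prism (a cylinder approximated with 10 flat sides), circumscribed radius ≈ 12 mm, height ≈ 22 mm (dimensions read to the nearest mm from the axis ticks). For the g-code, the solid's height is divided into equal slices at the stated Δz and each level perimeter traced with G1 moves after a G0 lift.

; perimeter-only toolpath
G21 ; units = mm
G90 ; absolute positioning
G28 ; home
; layer 1
G0 Z4.40
G0 X24.00 Y12.00
G1 X21.71 Y19.05
G1 X15.71 Y23.41
G1 X8.29 Y23.41
G1 X2.29 Y19.05
G1 X0.00 Y12.00
G1 X2.29 Y4.95
G1 X8.29 Y0.59
G1 X15.71 Y0.59
G1 X21.71 Y4.95
G1 X24.00 Y12.00
; layer 2
G0 Z8.80
G0 X24.00 Y12.00
G1 X21.71 Y19.05
G1 X15.71 Y23.41
G1 X8.29 Y23.41
G1 X2.29 Y19.05
G1 X0.00 Y12.00
G1 X2.29 Y4.95
G1 X8.29 Y0.59
G1 X15.71 Y0.59
G1 X21.71 Y4.95
G1 X24.00 Y12.00
; layer 3
G0 Z13.20
G0 X24.00 Y12.00
G1 X21.71 Y19.05
G1 X15.71 Y23.41
G1 X8.29 Y23.41
G1 X2.29 Y19.05
G1 X0.00 Y12.00
G1 X2.29 Y4.95
G1 X8.29 Y0.59
G1 X15.71 Y0.59
G1 X21.71 Y4.95
G1 X24.00 Y12.00
; layer 4
G0 Z17.60
G0 X24.00 Y12.00
G1 X21.71 Y19.05
G1 X15.71 Y23.41
G1 X8.29 Y23.41
G1 X2.29 Y19.05
G1 X0.00 Y12.00
G1 X2.29 Y4.95
G1 X8.29 Y0.59
G1 X15.71 Y0.59
G1 X21.71 Y4.95
G1 X24.00 Y12.00
; layer 5
G0 Z22.00
G0 X24.00 Y12.00
G1 X21.71 Y19.05
G1 X15.71 Y23.41
G1 X8.29 Y23.41
G1 X2.29 Y19.05
G1 X0.00 Y12.00
G1 X2.29 Y4.95
G1 X8.29 Y0.59
G1 X15.71 Y0.59
G1 X21.71 Y4.95
G1 X24.00 Y12.00
M2 ; end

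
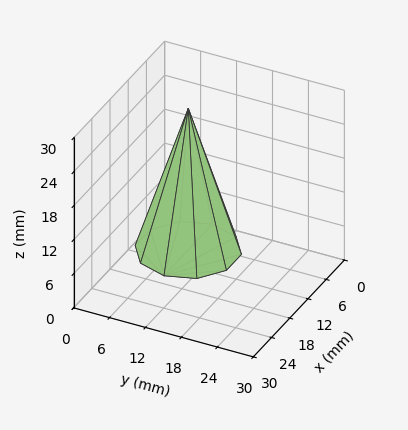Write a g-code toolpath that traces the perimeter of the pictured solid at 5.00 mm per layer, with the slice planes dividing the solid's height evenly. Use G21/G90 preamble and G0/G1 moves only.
Reading the render: the shape is a regular 10-sided pyramid, base circumscribed radius ≈ 8 mm, apex at z ≈ 25 mm (dimensions read to the nearest mm from the axis ticks). For the g-code, the solid's height is divided into equal slices at the stated Δz and each level perimeter traced with G1 moves after a G0 lift.

; perimeter-only toolpath
G21 ; units = mm
G90 ; absolute positioning
G28 ; home
; layer 1
G0 Z5.00
G0 X14.40 Y8.00
G1 X13.18 Y11.76
G1 X9.98 Y14.09
G1 X6.02 Y14.09
G1 X2.82 Y11.76
G1 X1.60 Y8.00
G1 X2.82 Y4.24
G1 X6.02 Y1.91
G1 X9.98 Y1.91
G1 X13.18 Y4.24
G1 X14.40 Y8.00
; layer 2
G0 Z10.00
G0 X12.80 Y8.00
G1 X11.88 Y10.82
G1 X9.48 Y12.57
G1 X6.52 Y12.57
G1 X4.12 Y10.82
G1 X3.20 Y8.00
G1 X4.12 Y5.18
G1 X6.52 Y3.43
G1 X9.48 Y3.43
G1 X11.88 Y5.18
G1 X12.80 Y8.00
; layer 3
G0 Z15.00
G0 X11.20 Y8.00
G1 X10.59 Y9.88
G1 X8.99 Y11.04
G1 X7.01 Y11.04
G1 X5.41 Y9.88
G1 X4.80 Y8.00
G1 X5.41 Y6.12
G1 X7.01 Y4.96
G1 X8.99 Y4.96
G1 X10.59 Y6.12
G1 X11.20 Y8.00
; layer 4
G0 Z20.00
G0 X9.60 Y8.00
G1 X9.29 Y8.94
G1 X8.49 Y9.52
G1 X7.51 Y9.52
G1 X6.71 Y8.94
G1 X6.40 Y8.00
G1 X6.71 Y7.06
G1 X7.51 Y6.48
G1 X8.49 Y6.48
G1 X9.29 Y7.06
G1 X9.60 Y8.00
M2 ; end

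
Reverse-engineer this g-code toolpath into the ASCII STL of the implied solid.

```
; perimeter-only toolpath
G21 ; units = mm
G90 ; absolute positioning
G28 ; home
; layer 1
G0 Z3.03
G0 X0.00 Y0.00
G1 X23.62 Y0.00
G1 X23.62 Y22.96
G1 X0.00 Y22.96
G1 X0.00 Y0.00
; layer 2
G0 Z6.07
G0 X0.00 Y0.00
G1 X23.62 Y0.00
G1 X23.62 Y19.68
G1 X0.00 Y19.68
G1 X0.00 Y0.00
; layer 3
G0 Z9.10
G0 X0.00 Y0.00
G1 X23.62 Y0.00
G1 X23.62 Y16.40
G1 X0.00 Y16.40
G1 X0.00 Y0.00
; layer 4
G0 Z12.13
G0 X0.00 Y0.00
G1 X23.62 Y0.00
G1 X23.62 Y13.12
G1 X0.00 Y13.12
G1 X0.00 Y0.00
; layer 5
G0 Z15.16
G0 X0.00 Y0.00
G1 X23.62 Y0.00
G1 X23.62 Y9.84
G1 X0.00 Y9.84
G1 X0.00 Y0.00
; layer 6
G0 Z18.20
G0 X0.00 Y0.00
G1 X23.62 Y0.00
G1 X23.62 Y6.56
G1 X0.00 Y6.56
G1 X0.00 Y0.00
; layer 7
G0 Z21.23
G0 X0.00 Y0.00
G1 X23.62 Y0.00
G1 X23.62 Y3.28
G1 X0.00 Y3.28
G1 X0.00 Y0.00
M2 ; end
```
solid part
  facet normal 0.0000 0.0000 -1.0000
    outer loop
      vertex 23.62 26.24 0.00
      vertex 23.62 0.00 0.00
      vertex 0.00 0.00 0.00
    endloop
  endfacet
  facet normal 0.0000 0.0000 -1.0000
    outer loop
      vertex 0.00 26.24 0.00
      vertex 23.62 26.24 0.00
      vertex 0.00 0.00 0.00
    endloop
  endfacet
  facet normal 0.0000 -1.0000 0.0000
    outer loop
      vertex 0.00 0.00 0.00
      vertex 23.62 0.00 0.00
      vertex 23.62 0.00 24.26
    endloop
  endfacet
  facet normal 0.0000 -1.0000 0.0000
    outer loop
      vertex 0.00 0.00 0.00
      vertex 23.62 0.00 24.26
      vertex 0.00 0.00 24.26
    endloop
  endfacet
  facet normal 0.0000 0.6789 0.7343
    outer loop
      vertex 0.00 0.00 24.26
      vertex 23.62 0.00 24.26
      vertex 23.62 26.24 0.00
    endloop
  endfacet
  facet normal 0.0000 0.6789 0.7343
    outer loop
      vertex 0.00 0.00 24.26
      vertex 23.62 26.24 0.00
      vertex 0.00 26.24 0.00
    endloop
  endfacet
  facet normal -1.0000 0.0000 0.0000
    outer loop
      vertex 0.00 0.00 24.26
      vertex 0.00 26.24 0.00
      vertex 0.00 0.00 0.00
    endloop
  endfacet
  facet normal 1.0000 0.0000 0.0000
    outer loop
      vertex 23.62 0.00 0.00
      vertex 23.62 26.24 0.00
      vertex 23.62 0.00 24.26
    endloop
  endfacet
endsolid part

The G0 Z moves step by Δz≈3.03 mm. The G1 loops shrink linearly with z, so the solid tapers from its base footprint up to z≈24.3. Closing with a flat bottom cap and the tapered top and triangulating gives 8 facets — a wedge (ramp): 23.6 × 26.2 mm base, rising to 24.3 mm along the y=0 edge and sloping linearly to z=0 at y=26.2.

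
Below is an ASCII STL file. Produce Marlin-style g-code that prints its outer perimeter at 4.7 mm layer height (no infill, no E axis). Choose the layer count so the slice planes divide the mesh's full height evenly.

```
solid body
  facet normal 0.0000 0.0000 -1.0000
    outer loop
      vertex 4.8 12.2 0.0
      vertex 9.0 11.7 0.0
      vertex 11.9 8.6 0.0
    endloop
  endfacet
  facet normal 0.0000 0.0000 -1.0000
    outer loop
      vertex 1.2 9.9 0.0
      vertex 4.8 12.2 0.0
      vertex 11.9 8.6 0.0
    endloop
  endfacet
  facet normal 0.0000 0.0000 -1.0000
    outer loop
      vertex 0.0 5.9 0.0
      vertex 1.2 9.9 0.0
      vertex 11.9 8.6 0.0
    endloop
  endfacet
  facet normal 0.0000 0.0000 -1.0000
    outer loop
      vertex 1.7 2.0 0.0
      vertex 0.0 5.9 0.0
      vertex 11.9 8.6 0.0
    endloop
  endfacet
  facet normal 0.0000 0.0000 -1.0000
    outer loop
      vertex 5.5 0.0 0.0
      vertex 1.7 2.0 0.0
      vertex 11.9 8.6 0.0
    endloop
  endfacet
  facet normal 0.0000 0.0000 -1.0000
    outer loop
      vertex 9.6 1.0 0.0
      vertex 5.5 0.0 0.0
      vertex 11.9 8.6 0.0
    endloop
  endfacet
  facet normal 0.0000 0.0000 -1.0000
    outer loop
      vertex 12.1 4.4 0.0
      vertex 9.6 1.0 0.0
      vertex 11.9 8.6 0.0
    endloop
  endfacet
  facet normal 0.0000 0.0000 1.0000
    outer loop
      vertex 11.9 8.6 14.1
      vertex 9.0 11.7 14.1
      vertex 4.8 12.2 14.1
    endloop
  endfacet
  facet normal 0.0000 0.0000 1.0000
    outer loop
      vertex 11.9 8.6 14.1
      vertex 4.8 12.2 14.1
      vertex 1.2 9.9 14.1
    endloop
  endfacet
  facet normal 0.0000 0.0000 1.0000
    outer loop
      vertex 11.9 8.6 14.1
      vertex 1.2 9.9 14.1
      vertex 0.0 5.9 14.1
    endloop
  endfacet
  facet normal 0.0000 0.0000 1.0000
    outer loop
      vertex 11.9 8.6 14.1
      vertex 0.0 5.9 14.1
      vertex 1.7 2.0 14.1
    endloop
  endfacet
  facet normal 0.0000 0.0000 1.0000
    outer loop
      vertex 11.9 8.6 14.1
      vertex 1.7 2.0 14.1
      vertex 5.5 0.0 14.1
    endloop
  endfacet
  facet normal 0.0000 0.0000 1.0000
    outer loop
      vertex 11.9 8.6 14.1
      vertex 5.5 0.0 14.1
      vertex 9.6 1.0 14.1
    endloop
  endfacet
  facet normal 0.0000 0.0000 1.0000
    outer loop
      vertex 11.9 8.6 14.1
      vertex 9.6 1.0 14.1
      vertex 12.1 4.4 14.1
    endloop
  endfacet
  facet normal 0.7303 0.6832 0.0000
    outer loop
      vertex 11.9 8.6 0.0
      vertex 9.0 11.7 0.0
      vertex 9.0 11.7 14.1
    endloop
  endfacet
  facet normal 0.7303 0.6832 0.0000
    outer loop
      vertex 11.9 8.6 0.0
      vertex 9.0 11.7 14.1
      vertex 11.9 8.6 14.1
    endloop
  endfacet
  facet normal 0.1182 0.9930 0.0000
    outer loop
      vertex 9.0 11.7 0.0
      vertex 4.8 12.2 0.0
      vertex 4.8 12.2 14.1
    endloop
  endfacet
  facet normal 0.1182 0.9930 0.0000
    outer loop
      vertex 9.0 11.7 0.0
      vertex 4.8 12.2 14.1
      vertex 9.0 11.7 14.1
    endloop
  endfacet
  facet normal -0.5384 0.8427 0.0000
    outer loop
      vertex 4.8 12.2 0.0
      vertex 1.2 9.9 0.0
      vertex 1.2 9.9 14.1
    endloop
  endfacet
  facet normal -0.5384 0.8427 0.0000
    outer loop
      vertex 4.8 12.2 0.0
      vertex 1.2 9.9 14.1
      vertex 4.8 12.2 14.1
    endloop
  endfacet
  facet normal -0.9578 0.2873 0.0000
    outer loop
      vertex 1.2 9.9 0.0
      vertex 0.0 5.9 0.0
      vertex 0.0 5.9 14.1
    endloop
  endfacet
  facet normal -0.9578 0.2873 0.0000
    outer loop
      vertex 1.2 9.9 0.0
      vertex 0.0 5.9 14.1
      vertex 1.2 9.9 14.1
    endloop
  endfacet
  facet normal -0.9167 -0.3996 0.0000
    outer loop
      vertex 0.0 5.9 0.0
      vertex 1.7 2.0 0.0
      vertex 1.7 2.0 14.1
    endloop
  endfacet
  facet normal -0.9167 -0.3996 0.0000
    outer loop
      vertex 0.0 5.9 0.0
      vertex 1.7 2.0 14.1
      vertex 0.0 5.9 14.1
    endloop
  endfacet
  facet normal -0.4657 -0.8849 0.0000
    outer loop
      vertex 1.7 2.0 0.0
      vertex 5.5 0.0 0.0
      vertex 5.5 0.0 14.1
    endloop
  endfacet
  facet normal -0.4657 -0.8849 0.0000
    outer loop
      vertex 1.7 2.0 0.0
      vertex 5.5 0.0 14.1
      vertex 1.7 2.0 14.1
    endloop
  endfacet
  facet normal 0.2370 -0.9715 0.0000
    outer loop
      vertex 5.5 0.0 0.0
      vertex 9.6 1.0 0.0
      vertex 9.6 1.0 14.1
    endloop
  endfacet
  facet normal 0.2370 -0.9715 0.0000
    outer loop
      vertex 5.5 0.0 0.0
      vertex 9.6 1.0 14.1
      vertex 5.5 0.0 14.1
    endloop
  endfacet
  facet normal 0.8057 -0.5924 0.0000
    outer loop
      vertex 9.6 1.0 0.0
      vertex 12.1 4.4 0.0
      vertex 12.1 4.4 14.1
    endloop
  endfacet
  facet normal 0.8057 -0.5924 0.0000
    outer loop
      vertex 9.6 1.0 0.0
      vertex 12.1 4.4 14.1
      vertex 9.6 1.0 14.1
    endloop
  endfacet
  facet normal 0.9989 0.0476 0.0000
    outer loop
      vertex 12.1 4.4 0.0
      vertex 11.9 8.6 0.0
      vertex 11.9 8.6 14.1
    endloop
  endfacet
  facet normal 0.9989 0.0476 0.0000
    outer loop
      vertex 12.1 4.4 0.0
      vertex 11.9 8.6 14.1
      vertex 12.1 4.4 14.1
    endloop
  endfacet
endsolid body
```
; perimeter-only toolpath
G21 ; units = mm
G90 ; absolute positioning
G28 ; home
; layer 1
G0 Z4.7
G0 X11.9 Y8.6
G1 X9.0 Y11.7
G1 X4.8 Y12.2
G1 X1.2 Y9.9
G1 X0.0 Y5.9
G1 X1.7 Y2.0
G1 X5.5 Y0.0
G1 X9.6 Y1.0
G1 X12.1 Y4.4
G1 X11.9 Y8.6
; layer 2
G0 Z9.4
G0 X11.9 Y8.6
G1 X9.0 Y11.7
G1 X4.8 Y12.2
G1 X1.2 Y9.9
G1 X0.0 Y5.9
G1 X1.7 Y2.0
G1 X5.5 Y0.0
G1 X9.6 Y1.0
G1 X12.1 Y4.4
G1 X11.9 Y8.6
; layer 3
G0 Z14.1
G0 X11.9 Y8.6
G1 X9.0 Y11.7
G1 X4.8 Y12.2
G1 X1.2 Y9.9
G1 X0.0 Y5.9
G1 X1.7 Y2.0
G1 X5.5 Y0.0
G1 X9.6 Y1.0
G1 X12.1 Y4.4
G1 X11.9 Y8.6
M2 ; end

The solid is a regular 9-sided prism (a cylinder approximated with 9 flat sides), circumscribed radius ≈ 6.2 mm, height ≈ 14.1 mm. Slicing at Δz = 4.7 mm — 3 equal slices spanning the solid's height, so layer i sits at z = i·h/3 — gives 3 non-empty perimeters. Each is a 9-segment closed polygon; G0 lifts to the layer z and rapids to the start vertex, then G1 traces the edges.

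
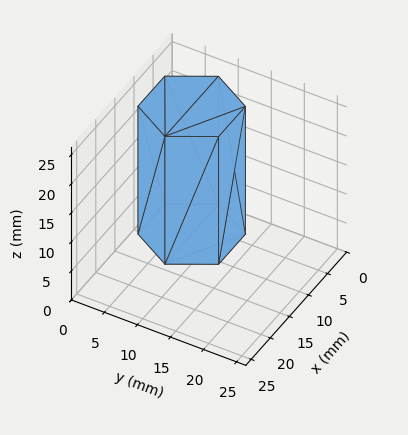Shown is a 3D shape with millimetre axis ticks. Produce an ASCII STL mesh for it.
Reading the render: the shape is a regular 6-sided prism (a cylinder approximated with 6 flat sides), circumscribed radius ≈ 7 mm, height ≈ 22 mm (dimensions read to the nearest mm from the axis ticks). For the STL, each face is triangulated and given an outward normal.

solid part
  facet normal 0.0000 0.0000 -1.0000
    outer loop
      vertex 3.5 13.1 0.0
      vertex 10.5 13.1 0.0
      vertex 14.0 7.0 0.0
    endloop
  endfacet
  facet normal 0.0000 0.0000 -1.0000
    outer loop
      vertex 0.0 7.0 0.0
      vertex 3.5 13.1 0.0
      vertex 14.0 7.0 0.0
    endloop
  endfacet
  facet normal 0.0000 0.0000 -1.0000
    outer loop
      vertex 3.5 0.9 0.0
      vertex 0.0 7.0 0.0
      vertex 14.0 7.0 0.0
    endloop
  endfacet
  facet normal 0.0000 0.0000 -1.0000
    outer loop
      vertex 10.5 0.9 0.0
      vertex 3.5 0.9 0.0
      vertex 14.0 7.0 0.0
    endloop
  endfacet
  facet normal 0.0000 0.0000 1.0000
    outer loop
      vertex 14.0 7.0 22.0
      vertex 10.5 13.1 22.0
      vertex 3.5 13.1 22.0
    endloop
  endfacet
  facet normal 0.0000 0.0000 1.0000
    outer loop
      vertex 14.0 7.0 22.0
      vertex 3.5 13.1 22.0
      vertex 0.0 7.0 22.0
    endloop
  endfacet
  facet normal 0.0000 0.0000 1.0000
    outer loop
      vertex 14.0 7.0 22.0
      vertex 0.0 7.0 22.0
      vertex 3.5 0.9 22.0
    endloop
  endfacet
  facet normal 0.0000 0.0000 1.0000
    outer loop
      vertex 14.0 7.0 22.0
      vertex 3.5 0.9 22.0
      vertex 10.5 0.9 22.0
    endloop
  endfacet
  facet normal 0.8674 0.4977 0.0000
    outer loop
      vertex 14.0 7.0 0.0
      vertex 10.5 13.1 0.0
      vertex 10.5 13.1 22.0
    endloop
  endfacet
  facet normal 0.8674 0.4977 0.0000
    outer loop
      vertex 14.0 7.0 0.0
      vertex 10.5 13.1 22.0
      vertex 14.0 7.0 22.0
    endloop
  endfacet
  facet normal 0.0000 1.0000 0.0000
    outer loop
      vertex 10.5 13.1 0.0
      vertex 3.5 13.1 0.0
      vertex 3.5 13.1 22.0
    endloop
  endfacet
  facet normal 0.0000 1.0000 0.0000
    outer loop
      vertex 10.5 13.1 0.0
      vertex 3.5 13.1 22.0
      vertex 10.5 13.1 22.0
    endloop
  endfacet
  facet normal -0.8674 0.4977 0.0000
    outer loop
      vertex 3.5 13.1 0.0
      vertex 0.0 7.0 0.0
      vertex 0.0 7.0 22.0
    endloop
  endfacet
  facet normal -0.8674 0.4977 0.0000
    outer loop
      vertex 3.5 13.1 0.0
      vertex 0.0 7.0 22.0
      vertex 3.5 13.1 22.0
    endloop
  endfacet
  facet normal -0.8674 -0.4977 0.0000
    outer loop
      vertex 0.0 7.0 0.0
      vertex 3.5 0.9 0.0
      vertex 3.5 0.9 22.0
    endloop
  endfacet
  facet normal -0.8674 -0.4977 0.0000
    outer loop
      vertex 0.0 7.0 0.0
      vertex 3.5 0.9 22.0
      vertex 0.0 7.0 22.0
    endloop
  endfacet
  facet normal 0.0000 -1.0000 0.0000
    outer loop
      vertex 3.5 0.9 0.0
      vertex 10.5 0.9 0.0
      vertex 10.5 0.9 22.0
    endloop
  endfacet
  facet normal 0.0000 -1.0000 0.0000
    outer loop
      vertex 3.5 0.9 0.0
      vertex 10.5 0.9 22.0
      vertex 3.5 0.9 22.0
    endloop
  endfacet
  facet normal 0.8674 -0.4977 0.0000
    outer loop
      vertex 10.5 0.9 0.0
      vertex 14.0 7.0 0.0
      vertex 14.0 7.0 22.0
    endloop
  endfacet
  facet normal 0.8674 -0.4977 0.0000
    outer loop
      vertex 10.5 0.9 0.0
      vertex 14.0 7.0 22.0
      vertex 10.5 0.9 22.0
    endloop
  endfacet
endsolid part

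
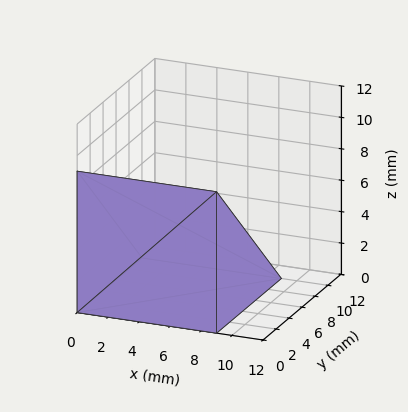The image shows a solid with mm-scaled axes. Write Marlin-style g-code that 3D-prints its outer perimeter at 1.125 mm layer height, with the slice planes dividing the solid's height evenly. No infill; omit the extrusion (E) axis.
Reading the render: the shape is a wedge (ramp): 9 × 10 mm base, rising to 9 mm along the y=0 edge and sloping linearly to z=0 at y=10 (dimensions read to the nearest mm from the axis ticks). For the g-code, the solid's height is divided into equal slices at the stated Δz and each level perimeter traced with G1 moves after a G0 lift.

; perimeter-only toolpath
G21 ; units = mm
G90 ; absolute positioning
G28 ; home
; layer 1
G0 Z1.125
G0 X0.000 Y0.000
G1 X9.000 Y0.000
G1 X9.000 Y8.750
G1 X0.000 Y8.750
G1 X0.000 Y0.000
; layer 2
G0 Z2.250
G0 X0.000 Y0.000
G1 X9.000 Y0.000
G1 X9.000 Y7.500
G1 X0.000 Y7.500
G1 X0.000 Y0.000
; layer 3
G0 Z3.375
G0 X0.000 Y0.000
G1 X9.000 Y0.000
G1 X9.000 Y6.250
G1 X0.000 Y6.250
G1 X0.000 Y0.000
; layer 4
G0 Z4.500
G0 X0.000 Y0.000
G1 X9.000 Y0.000
G1 X9.000 Y5.000
G1 X0.000 Y5.000
G1 X0.000 Y0.000
; layer 5
G0 Z5.625
G0 X0.000 Y0.000
G1 X9.000 Y0.000
G1 X9.000 Y3.750
G1 X0.000 Y3.750
G1 X0.000 Y0.000
; layer 6
G0 Z6.750
G0 X0.000 Y0.000
G1 X9.000 Y0.000
G1 X9.000 Y2.500
G1 X0.000 Y2.500
G1 X0.000 Y0.000
; layer 7
G0 Z7.875
G0 X0.000 Y0.000
G1 X9.000 Y0.000
G1 X9.000 Y1.250
G1 X0.000 Y1.250
G1 X0.000 Y0.000
M2 ; end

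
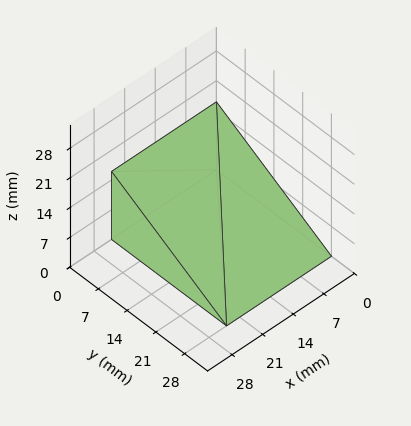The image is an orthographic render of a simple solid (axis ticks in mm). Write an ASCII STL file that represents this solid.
Reading the render: the shape is a wedge (ramp): 24 × 28 mm base, rising to 16 mm along the y=0 edge and sloping linearly to z=0 at y=28 (dimensions read to the nearest mm from the axis ticks). For the STL, each face is triangulated and given an outward normal.

solid part
  facet normal 0.0000 0.0000 -1.0000
    outer loop
      vertex 24.0 28.0 0.0
      vertex 24.0 0.0 0.0
      vertex 0.0 0.0 0.0
    endloop
  endfacet
  facet normal 0.0000 0.0000 -1.0000
    outer loop
      vertex 0.0 28.0 0.0
      vertex 24.0 28.0 0.0
      vertex 0.0 0.0 0.0
    endloop
  endfacet
  facet normal 0.0000 -1.0000 0.0000
    outer loop
      vertex 0.0 0.0 0.0
      vertex 24.0 0.0 0.0
      vertex 24.0 0.0 16.0
    endloop
  endfacet
  facet normal 0.0000 -1.0000 0.0000
    outer loop
      vertex 0.0 0.0 0.0
      vertex 24.0 0.0 16.0
      vertex 0.0 0.0 16.0
    endloop
  endfacet
  facet normal 0.0000 0.4961 0.8682
    outer loop
      vertex 0.0 0.0 16.0
      vertex 24.0 0.0 16.0
      vertex 24.0 28.0 0.0
    endloop
  endfacet
  facet normal 0.0000 0.4961 0.8682
    outer loop
      vertex 0.0 0.0 16.0
      vertex 24.0 28.0 0.0
      vertex 0.0 28.0 0.0
    endloop
  endfacet
  facet normal -1.0000 0.0000 0.0000
    outer loop
      vertex 0.0 0.0 16.0
      vertex 0.0 28.0 0.0
      vertex 0.0 0.0 0.0
    endloop
  endfacet
  facet normal 1.0000 0.0000 0.0000
    outer loop
      vertex 24.0 0.0 0.0
      vertex 24.0 28.0 0.0
      vertex 24.0 0.0 16.0
    endloop
  endfacet
endsolid part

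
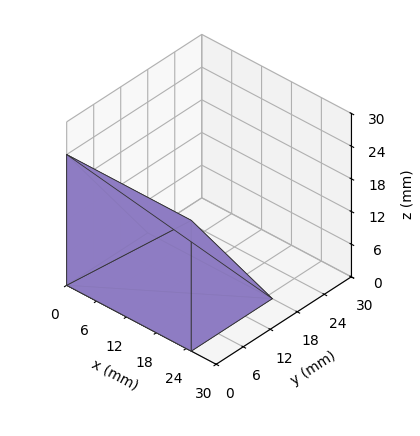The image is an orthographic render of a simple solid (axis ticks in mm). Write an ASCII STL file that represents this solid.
Reading the render: the shape is a wedge (ramp): 25 × 18 mm base, rising to 24 mm along the y=0 edge and sloping linearly to z=0 at y=18 (dimensions read to the nearest mm from the axis ticks). For the STL, each face is triangulated and given an outward normal.

solid part
  facet normal 0.0000 0.0000 -1.0000
    outer loop
      vertex 25.000 18.000 0.000
      vertex 25.000 0.000 0.000
      vertex 0.000 0.000 0.000
    endloop
  endfacet
  facet normal 0.0000 0.0000 -1.0000
    outer loop
      vertex 0.000 18.000 0.000
      vertex 25.000 18.000 0.000
      vertex 0.000 0.000 0.000
    endloop
  endfacet
  facet normal 0.0000 -1.0000 0.0000
    outer loop
      vertex 0.000 0.000 0.000
      vertex 25.000 0.000 0.000
      vertex 25.000 0.000 24.000
    endloop
  endfacet
  facet normal 0.0000 -1.0000 0.0000
    outer loop
      vertex 0.000 0.000 0.000
      vertex 25.000 0.000 24.000
      vertex 0.000 0.000 24.000
    endloop
  endfacet
  facet normal 0.0000 0.8000 0.6000
    outer loop
      vertex 0.000 0.000 24.000
      vertex 25.000 0.000 24.000
      vertex 25.000 18.000 0.000
    endloop
  endfacet
  facet normal 0.0000 0.8000 0.6000
    outer loop
      vertex 0.000 0.000 24.000
      vertex 25.000 18.000 0.000
      vertex 0.000 18.000 0.000
    endloop
  endfacet
  facet normal -1.0000 0.0000 0.0000
    outer loop
      vertex 0.000 0.000 24.000
      vertex 0.000 18.000 0.000
      vertex 0.000 0.000 0.000
    endloop
  endfacet
  facet normal 1.0000 0.0000 0.0000
    outer loop
      vertex 25.000 0.000 0.000
      vertex 25.000 18.000 0.000
      vertex 25.000 0.000 24.000
    endloop
  endfacet
endsolid part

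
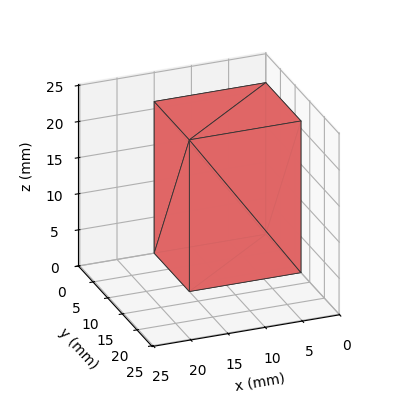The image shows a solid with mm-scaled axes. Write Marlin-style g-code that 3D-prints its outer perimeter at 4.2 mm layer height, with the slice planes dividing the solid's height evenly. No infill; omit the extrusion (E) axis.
Reading the render: the shape is a rectangular box, roughly 15 × 12 mm footprint and 21 mm tall (dimensions read to the nearest mm from the axis ticks). For the g-code, the solid's height is divided into equal slices at the stated Δz and each level perimeter traced with G1 moves after a G0 lift.

; perimeter-only toolpath
G21 ; units = mm
G90 ; absolute positioning
G28 ; home
; layer 1
G0 Z4.2
G0 X0.0 Y0.0
G1 X15.0 Y0.0
G1 X15.0 Y12.0
G1 X0.0 Y12.0
G1 X0.0 Y0.0
; layer 2
G0 Z8.4
G0 X0.0 Y0.0
G1 X15.0 Y0.0
G1 X15.0 Y12.0
G1 X0.0 Y12.0
G1 X0.0 Y0.0
; layer 3
G0 Z12.6
G0 X0.0 Y0.0
G1 X15.0 Y0.0
G1 X15.0 Y12.0
G1 X0.0 Y12.0
G1 X0.0 Y0.0
; layer 4
G0 Z16.8
G0 X0.0 Y0.0
G1 X15.0 Y0.0
G1 X15.0 Y12.0
G1 X0.0 Y12.0
G1 X0.0 Y0.0
; layer 5
G0 Z21.0
G0 X0.0 Y0.0
G1 X15.0 Y0.0
G1 X15.0 Y12.0
G1 X0.0 Y12.0
G1 X0.0 Y0.0
M2 ; end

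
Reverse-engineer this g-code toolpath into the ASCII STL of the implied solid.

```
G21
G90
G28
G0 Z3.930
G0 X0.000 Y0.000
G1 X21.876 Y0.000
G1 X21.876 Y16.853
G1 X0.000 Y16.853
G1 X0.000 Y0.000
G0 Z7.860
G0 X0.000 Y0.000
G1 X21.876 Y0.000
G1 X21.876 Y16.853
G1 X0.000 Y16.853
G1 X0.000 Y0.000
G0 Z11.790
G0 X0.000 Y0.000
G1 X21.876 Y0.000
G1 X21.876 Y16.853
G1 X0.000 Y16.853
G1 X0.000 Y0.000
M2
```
solid part
  facet normal 0.0000 0.0000 -1.0000
    outer loop
      vertex 21.876 16.853 0.000
      vertex 21.876 0.000 0.000
      vertex 0.000 0.000 0.000
    endloop
  endfacet
  facet normal 0.0000 0.0000 -1.0000
    outer loop
      vertex 0.000 16.853 0.000
      vertex 21.876 16.853 0.000
      vertex 0.000 0.000 0.000
    endloop
  endfacet
  facet normal 0.0000 0.0000 1.0000
    outer loop
      vertex 0.000 0.000 11.790
      vertex 21.876 0.000 11.790
      vertex 21.876 16.853 11.790
    endloop
  endfacet
  facet normal 0.0000 0.0000 1.0000
    outer loop
      vertex 0.000 0.000 11.790
      vertex 21.876 16.853 11.790
      vertex 0.000 16.853 11.790
    endloop
  endfacet
  facet normal 0.0000 -1.0000 0.0000
    outer loop
      vertex 0.000 0.000 0.000
      vertex 21.876 0.000 0.000
      vertex 21.876 0.000 11.790
    endloop
  endfacet
  facet normal 0.0000 -1.0000 0.0000
    outer loop
      vertex 0.000 0.000 0.000
      vertex 21.876 0.000 11.790
      vertex 0.000 0.000 11.790
    endloop
  endfacet
  facet normal 0.0000 1.0000 0.0000
    outer loop
      vertex 21.876 16.853 11.790
      vertex 21.876 16.853 0.000
      vertex 0.000 16.853 0.000
    endloop
  endfacet
  facet normal 0.0000 1.0000 0.0000
    outer loop
      vertex 0.000 16.853 11.790
      vertex 21.876 16.853 11.790
      vertex 0.000 16.853 0.000
    endloop
  endfacet
  facet normal -1.0000 0.0000 0.0000
    outer loop
      vertex 0.000 16.853 11.790
      vertex 0.000 16.853 0.000
      vertex 0.000 0.000 0.000
    endloop
  endfacet
  facet normal -1.0000 0.0000 0.0000
    outer loop
      vertex 0.000 0.000 11.790
      vertex 0.000 16.853 11.790
      vertex 0.000 0.000 0.000
    endloop
  endfacet
  facet normal 1.0000 0.0000 0.0000
    outer loop
      vertex 21.876 0.000 0.000
      vertex 21.876 16.853 0.000
      vertex 21.876 16.853 11.790
    endloop
  endfacet
  facet normal 1.0000 0.0000 0.0000
    outer loop
      vertex 21.876 0.000 0.000
      vertex 21.876 16.853 11.790
      vertex 21.876 0.000 11.790
    endloop
  endfacet
endsolid part

The G0 Z moves step by Δz≈3.930 mm. Every layer's G1 loop is the same polygon, so the solid is a straight extrusion of it from z=0 to z≈11.8. Closing with flat bottom and top caps and triangulating gives 12 facets — a rectangular box, roughly 21.9 × 16.9 mm footprint and 11.8 mm tall.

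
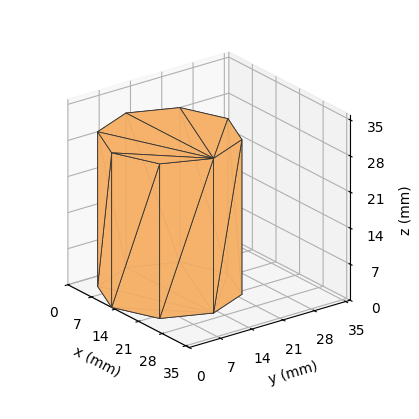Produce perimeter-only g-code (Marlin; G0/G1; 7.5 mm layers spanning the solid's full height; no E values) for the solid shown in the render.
Reading the render: the shape is a regular 8-sided prism (a cylinder approximated with 8 flat sides), circumscribed radius ≈ 13 mm, height ≈ 30 mm (dimensions read to the nearest mm from the axis ticks). For the g-code, the solid's height is divided into equal slices at the stated Δz and each level perimeter traced with G1 moves after a G0 lift.

; perimeter-only toolpath
G21 ; units = mm
G90 ; absolute positioning
G28 ; home
; layer 1
G0 Z7.5
G0 X26.0 Y13.0
G1 X22.2 Y22.2
G1 X13.0 Y26.0
G1 X3.8 Y22.2
G1 X0.0 Y13.0
G1 X3.8 Y3.8
G1 X13.0 Y0.0
G1 X22.2 Y3.8
G1 X26.0 Y13.0
; layer 2
G0 Z15.0
G0 X26.0 Y13.0
G1 X22.2 Y22.2
G1 X13.0 Y26.0
G1 X3.8 Y22.2
G1 X0.0 Y13.0
G1 X3.8 Y3.8
G1 X13.0 Y0.0
G1 X22.2 Y3.8
G1 X26.0 Y13.0
; layer 3
G0 Z22.5
G0 X26.0 Y13.0
G1 X22.2 Y22.2
G1 X13.0 Y26.0
G1 X3.8 Y22.2
G1 X0.0 Y13.0
G1 X3.8 Y3.8
G1 X13.0 Y0.0
G1 X22.2 Y3.8
G1 X26.0 Y13.0
; layer 4
G0 Z30.0
G0 X26.0 Y13.0
G1 X22.2 Y22.2
G1 X13.0 Y26.0
G1 X3.8 Y22.2
G1 X0.0 Y13.0
G1 X3.8 Y3.8
G1 X13.0 Y0.0
G1 X22.2 Y3.8
G1 X26.0 Y13.0
M2 ; end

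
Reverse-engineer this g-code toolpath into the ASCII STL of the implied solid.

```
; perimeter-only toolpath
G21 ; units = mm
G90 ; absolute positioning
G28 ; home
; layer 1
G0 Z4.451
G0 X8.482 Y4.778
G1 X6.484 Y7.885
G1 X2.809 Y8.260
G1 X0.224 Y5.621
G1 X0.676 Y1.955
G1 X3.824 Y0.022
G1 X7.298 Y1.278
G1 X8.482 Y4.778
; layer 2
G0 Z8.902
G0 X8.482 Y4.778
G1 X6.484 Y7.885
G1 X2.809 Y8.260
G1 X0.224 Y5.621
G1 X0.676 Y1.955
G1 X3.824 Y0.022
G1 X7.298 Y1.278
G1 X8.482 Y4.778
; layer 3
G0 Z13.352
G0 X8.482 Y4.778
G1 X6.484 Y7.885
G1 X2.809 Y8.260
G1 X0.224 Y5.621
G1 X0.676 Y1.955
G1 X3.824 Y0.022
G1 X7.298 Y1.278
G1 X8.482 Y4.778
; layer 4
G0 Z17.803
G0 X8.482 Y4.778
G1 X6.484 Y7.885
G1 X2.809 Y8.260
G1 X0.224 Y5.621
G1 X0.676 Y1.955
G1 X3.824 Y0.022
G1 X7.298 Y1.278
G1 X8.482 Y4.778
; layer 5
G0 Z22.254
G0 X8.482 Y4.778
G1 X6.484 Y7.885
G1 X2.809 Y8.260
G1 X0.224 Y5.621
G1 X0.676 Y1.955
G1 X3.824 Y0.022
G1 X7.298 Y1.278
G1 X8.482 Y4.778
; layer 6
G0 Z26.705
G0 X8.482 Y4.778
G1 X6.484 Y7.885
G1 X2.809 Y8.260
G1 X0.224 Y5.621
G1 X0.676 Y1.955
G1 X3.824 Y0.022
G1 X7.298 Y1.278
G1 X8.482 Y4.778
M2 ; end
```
solid part
  facet normal 0.0000 0.0000 -1.0000
    outer loop
      vertex 2.809 8.260 0.000
      vertex 6.484 7.885 0.000
      vertex 8.482 4.778 0.000
    endloop
  endfacet
  facet normal 0.0000 0.0000 -1.0000
    outer loop
      vertex 0.224 5.621 0.000
      vertex 2.809 8.260 0.000
      vertex 8.482 4.778 0.000
    endloop
  endfacet
  facet normal 0.0000 0.0000 -1.0000
    outer loop
      vertex 0.676 1.955 0.000
      vertex 0.224 5.621 0.000
      vertex 8.482 4.778 0.000
    endloop
  endfacet
  facet normal 0.0000 0.0000 -1.0000
    outer loop
      vertex 3.824 0.022 0.000
      vertex 0.676 1.955 0.000
      vertex 8.482 4.778 0.000
    endloop
  endfacet
  facet normal 0.0000 0.0000 -1.0000
    outer loop
      vertex 7.298 1.278 0.000
      vertex 3.824 0.022 0.000
      vertex 8.482 4.778 0.000
    endloop
  endfacet
  facet normal 0.0000 0.0000 1.0000
    outer loop
      vertex 8.482 4.778 26.705
      vertex 6.484 7.885 26.705
      vertex 2.809 8.260 26.705
    endloop
  endfacet
  facet normal 0.0000 0.0000 1.0000
    outer loop
      vertex 8.482 4.778 26.705
      vertex 2.809 8.260 26.705
      vertex 0.224 5.621 26.705
    endloop
  endfacet
  facet normal 0.0000 0.0000 1.0000
    outer loop
      vertex 8.482 4.778 26.705
      vertex 0.224 5.621 26.705
      vertex 0.676 1.955 26.705
    endloop
  endfacet
  facet normal 0.0000 0.0000 1.0000
    outer loop
      vertex 8.482 4.778 26.705
      vertex 0.676 1.955 26.705
      vertex 3.824 0.022 26.705
    endloop
  endfacet
  facet normal 0.0000 0.0000 1.0000
    outer loop
      vertex 8.482 4.778 26.705
      vertex 3.824 0.022 26.705
      vertex 7.298 1.278 26.705
    endloop
  endfacet
  facet normal 0.8411 0.5409 0.0000
    outer loop
      vertex 8.482 4.778 0.000
      vertex 6.484 7.885 0.000
      vertex 6.484 7.885 26.705
    endloop
  endfacet
  facet normal 0.8411 0.5409 0.0000
    outer loop
      vertex 8.482 4.778 0.000
      vertex 6.484 7.885 26.705
      vertex 8.482 4.778 26.705
    endloop
  endfacet
  facet normal 0.1015 0.9948 0.0000
    outer loop
      vertex 6.484 7.885 0.000
      vertex 2.809 8.260 0.000
      vertex 2.809 8.260 26.705
    endloop
  endfacet
  facet normal 0.1015 0.9948 0.0000
    outer loop
      vertex 6.484 7.885 0.000
      vertex 2.809 8.260 26.705
      vertex 6.484 7.885 26.705
    endloop
  endfacet
  facet normal -0.7144 0.6998 0.0000
    outer loop
      vertex 2.809 8.260 0.000
      vertex 0.224 5.621 0.000
      vertex 0.224 5.621 26.705
    endloop
  endfacet
  facet normal -0.7144 0.6998 0.0000
    outer loop
      vertex 2.809 8.260 0.000
      vertex 0.224 5.621 26.705
      vertex 2.809 8.260 26.705
    endloop
  endfacet
  facet normal -0.9925 -0.1224 0.0000
    outer loop
      vertex 0.224 5.621 0.000
      vertex 0.676 1.955 0.000
      vertex 0.676 1.955 26.705
    endloop
  endfacet
  facet normal -0.9925 -0.1224 0.0000
    outer loop
      vertex 0.224 5.621 0.000
      vertex 0.676 1.955 26.705
      vertex 0.224 5.621 26.705
    endloop
  endfacet
  facet normal -0.5233 -0.8522 0.0000
    outer loop
      vertex 0.676 1.955 0.000
      vertex 3.824 0.022 0.000
      vertex 3.824 0.022 26.705
    endloop
  endfacet
  facet normal -0.5233 -0.8522 0.0000
    outer loop
      vertex 0.676 1.955 0.000
      vertex 3.824 0.022 26.705
      vertex 0.676 1.955 26.705
    endloop
  endfacet
  facet normal 0.3400 -0.9404 0.0000
    outer loop
      vertex 3.824 0.022 0.000
      vertex 7.298 1.278 0.000
      vertex 7.298 1.278 26.705
    endloop
  endfacet
  facet normal 0.3400 -0.9404 0.0000
    outer loop
      vertex 3.824 0.022 0.000
      vertex 7.298 1.278 26.705
      vertex 3.824 0.022 26.705
    endloop
  endfacet
  facet normal 0.9473 -0.3204 0.0000
    outer loop
      vertex 7.298 1.278 0.000
      vertex 8.482 4.778 0.000
      vertex 8.482 4.778 26.705
    endloop
  endfacet
  facet normal 0.9473 -0.3204 0.0000
    outer loop
      vertex 7.298 1.278 0.000
      vertex 8.482 4.778 26.705
      vertex 7.298 1.278 26.705
    endloop
  endfacet
endsolid part

The G0 Z moves step by Δz≈4.451 mm. Every layer's G1 loop is the same polygon, so the solid is a straight extrusion of it from z=0 to z≈26.7. Closing with flat bottom and top caps and triangulating gives 24 facets — a regular 7-sided prism (a cylinder approximated with 7 flat sides), circumscribed radius ≈ 4.26 mm, height ≈ 26.7 mm.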